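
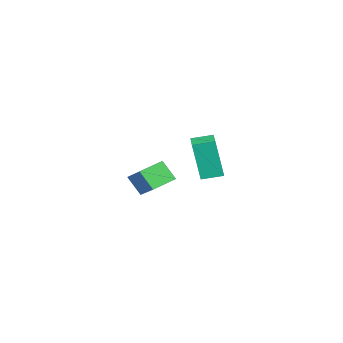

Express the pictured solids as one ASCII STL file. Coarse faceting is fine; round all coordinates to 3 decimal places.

solid 
facet normal -0.776 -0.629 -0.045
outer loop
vertex 3.608 0.289 2.945
vertex 3.045 0.971 3.111
vertex 3.457 0.603 1.148
endloop
endfacet
facet normal 0.625 -0.758 -0.185
outer loop
vertex 4.155 1.169 1.189
vertex 3.608 0.289 2.945
vertex 3.457 0.603 1.148
endloop
endfacet
facet normal -0.775 -0.630 -0.045
outer loop
vertex 3.457 0.603 1.148
vertex 3.045 0.971 3.111
vertex 2.894 1.284 1.315
endloop
endfacet
facet normal -0.082 0.173 -0.982
outer loop
vertex 2.894 1.284 1.315
vertex 4.155 1.169 1.189
vertex 3.457 0.603 1.148
endloop
endfacet
facet normal 0.082 -0.172 0.982
outer loop
vertex 3.608 0.289 2.945
vertex 3.743 1.537 3.152
vertex 3.045 0.971 3.111
endloop
endfacet
facet normal 0.626 -0.758 -0.185
outer loop
vertex 4.306 0.856 2.985
vertex 3.608 0.289 2.945
vertex 4.155 1.169 1.189
endloop
endfacet
facet normal 0.083 -0.172 0.982
outer loop
vertex 4.306 0.856 2.985
vertex 3.743 1.537 3.152
vertex 3.608 0.289 2.945
endloop
endfacet
facet normal -0.626 0.758 0.185
outer loop
vertex 3.045 0.971 3.111
vertex 3.743 1.537 3.152
vertex 2.894 1.284 1.315
endloop
endfacet
facet normal -0.083 0.171 -0.982
outer loop
vertex 3.592 1.851 1.355
vertex 4.155 1.169 1.189
vertex 2.894 1.284 1.315
endloop
endfacet
facet normal -0.626 0.758 0.185
outer loop
vertex 2.894 1.284 1.315
vertex 3.743 1.537 3.152
vertex 3.592 1.851 1.355
endloop
endfacet
facet normal 0.776 0.630 0.044
outer loop
vertex 3.592 1.851 1.355
vertex 4.306 0.856 2.985
vertex 4.155 1.169 1.189
endloop
endfacet
facet normal 0.775 0.630 0.045
outer loop
vertex 3.743 1.537 3.152
vertex 4.306 0.856 2.985
vertex 3.592 1.851 1.355
endloop
endfacet
facet normal -0.434 -0.712 -0.552
outer loop
vertex 0.945 -4.828 -1.556
vertex -0.1 -4.441 -1.233
vertex 0.93 -4.155 -2.413
endloop
endfacet
facet normal 0.900 -0.334 -0.278
outer loop
vertex 1.66 -2.959 -1.487
vertex 0.945 -4.828 -1.556
vertex 0.93 -4.155 -2.413
endloop
endfacet
facet normal -0.434 -0.712 -0.552
outer loop
vertex 0.93 -4.155 -2.413
vertex -0.1 -4.441 -1.233
vertex -0.115 -3.768 -2.09
endloop
endfacet
facet normal -0.014 0.618 -0.786
outer loop
vertex -0.115 -3.768 -2.09
vertex 1.66 -2.959 -1.487
vertex 0.93 -4.155 -2.413
endloop
endfacet
facet normal 0.014 -0.618 0.786
outer loop
vertex 0.945 -4.828 -1.556
vertex 0.63 -3.245 -0.307
vertex -0.1 -4.441 -1.233
endloop
endfacet
facet normal 0.900 -0.334 -0.278
outer loop
vertex 1.675 -3.632 -0.63
vertex 0.945 -4.828 -1.556
vertex 1.66 -2.959 -1.487
endloop
endfacet
facet normal 0.014 -0.618 0.786
outer loop
vertex 1.675 -3.632 -0.63
vertex 0.63 -3.245 -0.307
vertex 0.945 -4.828 -1.556
endloop
endfacet
facet normal -0.900 0.334 0.278
outer loop
vertex -0.1 -4.441 -1.233
vertex 0.63 -3.245 -0.307
vertex -0.115 -3.768 -2.09
endloop
endfacet
facet normal -0.014 0.618 -0.786
outer loop
vertex 0.615 -2.572 -1.164
vertex 1.66 -2.959 -1.487
vertex -0.115 -3.768 -2.09
endloop
endfacet
facet normal -0.900 0.334 0.278
outer loop
vertex -0.115 -3.768 -2.09
vertex 0.63 -3.245 -0.307
vertex 0.615 -2.572 -1.164
endloop
endfacet
facet normal 0.434 0.712 0.552
outer loop
vertex 0.615 -2.572 -1.164
vertex 1.675 -3.632 -0.63
vertex 1.66 -2.959 -1.487
endloop
endfacet
facet normal 0.434 0.712 0.552
outer loop
vertex 0.63 -3.245 -0.307
vertex 1.675 -3.632 -0.63
vertex 0.615 -2.572 -1.164
endloop
endfacet

endsolid


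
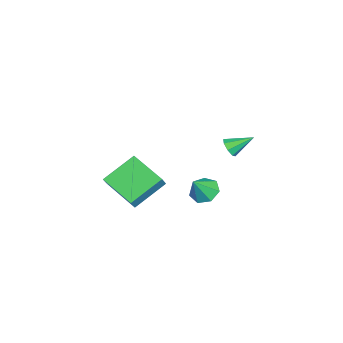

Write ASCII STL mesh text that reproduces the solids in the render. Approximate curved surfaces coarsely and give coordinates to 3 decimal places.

solid 
facet normal 0.194 -0.836 -0.514
outer loop
vertex 1.463 2.704 3.272
vertex 0.984 2.491 3.438
vertex 1.147 2.793 3.008
endloop
endfacet
facet normal 0.517 0.778 -0.357
outer loop
vertex 1.463 2.704 3.272
vertex 1.147 2.793 3.008
vertex 0.736 3.569 4.102
endloop
endfacet
facet normal 0.192 -0.836 -0.514
outer loop
vertex 1.147 2.793 3.008
vertex 0.984 2.491 3.438
vertex 0.735 2.705 2.997
endloop
endfacet
facet normal -0.150 0.779 -0.609
outer loop
vertex 1.147 2.793 3.008
vertex 0.735 2.705 2.997
vertex 0.736 3.569 4.102
endloop
endfacet
facet normal 0.192 -0.836 -0.514
outer loop
vertex 0.735 2.705 2.997
vertex 0.984 2.491 3.438
vertex 0.469 2.492 3.244
endloop
endfacet
facet normal -0.769 0.504 -0.393
outer loop
vertex 0.735 2.705 2.997
vertex 0.469 2.492 3.244
vertex 0.736 3.569 4.102
endloop
endfacet
facet normal 0.192 -0.836 -0.515
outer loop
vertex 0.469 2.492 3.244
vertex 0.984 2.491 3.438
vertex 0.505 2.278 3.605
endloop
endfacet
facet normal -0.980 0.112 0.164
outer loop
vertex 0.469 2.492 3.244
vertex 0.505 2.278 3.605
vertex 0.736 3.569 4.102
endloop
endfacet
facet normal 0.192 -0.836 -0.514
outer loop
vertex 0.505 2.278 3.605
vertex 0.984 2.491 3.438
vertex 0.821 2.189 3.868
endloop
endfacet
facet normal -0.658 -0.165 0.735
outer loop
vertex 0.505 2.278 3.605
vertex 0.821 2.189 3.868
vertex 0.736 3.569 4.102
endloop
endfacet
facet normal 0.193 -0.836 -0.514
outer loop
vertex 0.821 2.189 3.868
vertex 0.984 2.491 3.438
vertex 1.233 2.277 3.88
endloop
endfacet
facet normal 0.007 -0.167 0.986
outer loop
vertex 0.821 2.189 3.868
vertex 1.233 2.277 3.88
vertex 0.736 3.569 4.102
endloop
endfacet
facet normal 0.193 -0.836 -0.513
outer loop
vertex 1.233 2.277 3.88
vertex 0.984 2.491 3.438
vertex 1.499 2.49 3.633
endloop
endfacet
facet normal 0.628 0.109 0.770
outer loop
vertex 1.233 2.277 3.88
vertex 1.499 2.49 3.633
vertex 0.736 3.569 4.102
endloop
endfacet
facet normal 0.193 -0.835 -0.515
outer loop
vertex 1.499 2.49 3.633
vertex 0.984 2.491 3.438
vertex 1.463 2.704 3.272
endloop
endfacet
facet normal 0.839 0.501 0.213
outer loop
vertex 1.499 2.49 3.633
vertex 1.463 2.704 3.272
vertex 0.736 3.569 4.102
endloop
endfacet
facet normal -0.590 0.104 -0.800
outer loop
vertex -4.532 -2.837 -2.086
vertex -3.34 -1.216 -2.754
vertex -3.333 -4.153 -3.142
endloop
endfacet
facet normal -0.562 -0.765 0.315
outer loop
vertex -2.82 -4.244 -2.446
vertex -4.532 -2.837 -2.086
vertex -3.333 -4.153 -3.142
endloop
endfacet
facet normal -0.590 0.104 -0.800
outer loop
vertex -3.333 -4.153 -3.142
vertex -3.34 -1.216 -2.754
vertex -2.141 -2.532 -3.81
endloop
endfacet
facet normal 0.579 -0.636 -0.510
outer loop
vertex -2.141 -2.532 -3.81
vertex -2.82 -4.244 -2.446
vertex -3.333 -4.153 -3.142
endloop
endfacet
facet normal -0.579 0.636 0.510
outer loop
vertex -4.532 -2.837 -2.086
vertex -2.827 -1.307 -2.058
vertex -3.34 -1.216 -2.754
endloop
endfacet
facet normal -0.562 -0.765 0.315
outer loop
vertex -4.019 -2.928 -1.39
vertex -4.532 -2.837 -2.086
vertex -2.82 -4.244 -2.446
endloop
endfacet
facet normal -0.579 0.636 0.510
outer loop
vertex -4.019 -2.928 -1.39
vertex -2.827 -1.307 -2.058
vertex -4.532 -2.837 -2.086
endloop
endfacet
facet normal 0.562 0.765 -0.315
outer loop
vertex -3.34 -1.216 -2.754
vertex -2.827 -1.307 -2.058
vertex -2.141 -2.532 -3.81
endloop
endfacet
facet normal 0.579 -0.636 -0.510
outer loop
vertex -1.628 -2.623 -3.114
vertex -2.82 -4.244 -2.446
vertex -2.141 -2.532 -3.81
endloop
endfacet
facet normal 0.562 0.765 -0.315
outer loop
vertex -2.141 -2.532 -3.81
vertex -2.827 -1.307 -2.058
vertex -1.628 -2.623 -3.114
endloop
endfacet
facet normal 0.590 -0.104 0.800
outer loop
vertex -1.628 -2.623 -3.114
vertex -4.019 -2.928 -1.39
vertex -2.82 -4.244 -2.446
endloop
endfacet
facet normal 0.590 -0.104 0.800
outer loop
vertex -2.827 -1.307 -2.058
vertex -4.019 -2.928 -1.39
vertex -1.628 -2.623 -3.114
endloop
endfacet
facet normal -0.500 0.323 -0.804
outer loop
vertex 2.048 1.851 0.446
vertex 1.434 1.441 0.663
vertex 1.614 2.168 0.843
endloop
endfacet
facet normal 0.740 0.572 0.352
outer loop
vertex 2.048 1.851 0.446
vertex 1.614 2.168 0.843
vertex 2.086 1.019 1.717
endloop
endfacet
facet normal -0.497 0.322 -0.806
outer loop
vertex 1.614 2.168 0.843
vertex 1.434 1.441 0.663
vertex 1.043 1.938 1.103
endloop
endfacet
facet normal 0.099 0.628 0.772
outer loop
vertex 1.614 2.168 0.843
vertex 1.043 1.938 1.103
vertex 2.086 1.019 1.717
endloop
endfacet
facet normal -0.499 0.321 -0.805
outer loop
vertex 1.043 1.938 1.103
vertex 1.434 1.441 0.663
vertex 0.767 1.333 1.033
endloop
endfacet
facet normal -0.440 0.097 0.893
outer loop
vertex 1.043 1.938 1.103
vertex 0.767 1.333 1.033
vertex 2.086 1.019 1.717
endloop
endfacet
facet normal -0.499 0.324 -0.804
outer loop
vertex 0.767 1.333 1.033
vertex 1.434 1.441 0.663
vertex 0.992 0.81 0.683
endloop
endfacet
facet normal -0.472 -0.621 0.625
outer loop
vertex 0.767 1.333 1.033
vertex 0.992 0.81 0.683
vertex 2.086 1.019 1.717
endloop
endfacet
facet normal -0.497 0.323 -0.805
outer loop
vertex 0.992 0.81 0.683
vertex 1.434 1.441 0.663
vertex 1.55 0.762 0.319
endloop
endfacet
facet normal 0.027 -0.985 0.171
outer loop
vertex 0.992 0.81 0.683
vertex 1.55 0.762 0.319
vertex 2.086 1.019 1.717
endloop
endfacet
facet normal -0.499 0.322 -0.804
outer loop
vertex 1.55 0.762 0.319
vertex 1.434 1.441 0.663
vertex 2.02 1.226 0.213
endloop
endfacet
facet normal 0.682 -0.720 -0.129
outer loop
vertex 1.55 0.762 0.319
vertex 2.02 1.226 0.213
vertex 2.086 1.019 1.717
endloop
endfacet
facet normal -0.499 0.322 -0.804
outer loop
vertex 2.02 1.226 0.213
vertex 1.434 1.441 0.663
vertex 2.048 1.851 0.446
endloop
endfacet
facet normal 0.999 -0.027 -0.048
outer loop
vertex 2.02 1.226 0.213
vertex 2.048 1.851 0.446
vertex 2.086 1.019 1.717
endloop
endfacet

endsolid


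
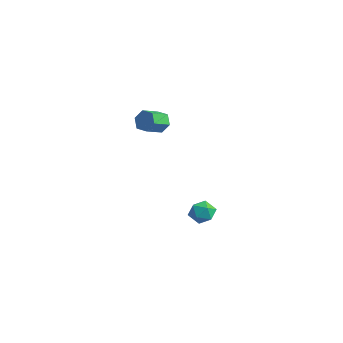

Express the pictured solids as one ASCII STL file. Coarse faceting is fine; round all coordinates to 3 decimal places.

solid 
facet normal 0.069 0.971 -0.230
outer loop
vertex 2.182 1.571 -3.513
vertex 1.661 1.732 -2.988
vertex 2.395 1.724 -2.802
endloop
endfacet
facet normal 0.690 0.637 -0.344
outer loop
vertex 2.182 1.571 -3.513
vertex 2.395 1.724 -2.802
vertex 2.726 1.16 -3.184
endloop
endfacet
facet normal 0.574 0.111 -0.811
outer loop
vertex 2.182 1.571 -3.513
vertex 2.726 1.16 -3.184
vertex 2.197 0.82 -3.605
endloop
endfacet
facet normal -0.118 0.118 -0.986
outer loop
vertex 2.182 1.571 -3.513
vertex 2.197 0.82 -3.605
vertex 1.539 1.173 -3.484
endloop
endfacet
facet normal -0.430 0.650 -0.626
outer loop
vertex 2.182 1.571 -3.513
vertex 1.539 1.173 -3.484
vertex 1.661 1.732 -2.988
endloop
endfacet
facet normal 0.899 0.343 0.272
outer loop
vertex 2.726 1.16 -3.184
vertex 2.395 1.724 -2.802
vertex 2.541 1.067 -2.456
endloop
endfacet
facet normal -0.106 0.883 0.458
outer loop
vertex 2.395 1.724 -2.802
vertex 1.661 1.732 -2.988
vertex 1.883 1.42 -2.335
endloop
endfacet
facet normal -0.913 0.364 -0.185
outer loop
vertex 1.661 1.732 -2.988
vertex 1.539 1.173 -3.484
vertex 1.354 1.08 -2.756
endloop
endfacet
facet normal -0.407 -0.495 -0.768
outer loop
vertex 1.539 1.173 -3.484
vertex 2.197 0.82 -3.605
vertex 1.685 0.516 -3.138
endloop
endfacet
facet normal 0.712 -0.508 -0.485
outer loop
vertex 2.197 0.82 -3.605
vertex 2.726 1.16 -3.184
vertex 2.419 0.508 -2.952
endloop
endfacet
facet normal 0.118 -0.118 0.986
outer loop
vertex 1.898 0.669 -2.427
vertex 2.541 1.067 -2.456
vertex 1.883 1.42 -2.335
endloop
endfacet
facet normal -0.574 -0.111 0.811
outer loop
vertex 1.898 0.669 -2.427
vertex 1.883 1.42 -2.335
vertex 1.354 1.08 -2.756
endloop
endfacet
facet normal -0.690 -0.637 0.344
outer loop
vertex 1.898 0.669 -2.427
vertex 1.354 1.08 -2.756
vertex 1.685 0.516 -3.138
endloop
endfacet
facet normal -0.069 -0.971 0.230
outer loop
vertex 1.898 0.669 -2.427
vertex 1.685 0.516 -3.138
vertex 2.419 0.508 -2.952
endloop
endfacet
facet normal 0.430 -0.650 0.626
outer loop
vertex 1.898 0.669 -2.427
vertex 2.419 0.508 -2.952
vertex 2.541 1.067 -2.456
endloop
endfacet
facet normal 0.407 0.495 0.768
outer loop
vertex 1.883 1.42 -2.335
vertex 2.541 1.067 -2.456
vertex 2.395 1.724 -2.802
endloop
endfacet
facet normal -0.712 0.508 0.485
outer loop
vertex 1.354 1.08 -2.756
vertex 1.883 1.42 -2.335
vertex 1.661 1.732 -2.988
endloop
endfacet
facet normal -0.899 -0.343 -0.272
outer loop
vertex 1.685 0.516 -3.138
vertex 1.354 1.08 -2.756
vertex 1.539 1.173 -3.484
endloop
endfacet
facet normal 0.106 -0.883 -0.458
outer loop
vertex 2.419 0.508 -2.952
vertex 1.685 0.516 -3.138
vertex 2.197 0.82 -3.605
endloop
endfacet
facet normal 0.913 -0.364 0.185
outer loop
vertex 2.541 1.067 -2.456
vertex 2.419 0.508 -2.952
vertex 2.726 1.16 -3.184
endloop
endfacet
facet normal -0.152 0.911 -0.382
outer loop
vertex 1.686 -0.992 2.956
vertex 1.307 -0.843 3.462
vertex 1.945 -0.725 3.489
endloop
endfacet
facet normal 0.904 -0.026 -0.426
outer loop
vertex 1.686 -0.992 2.956
vertex 1.945 -0.725 3.489
vertex 1.853 -1.985 3.372
endloop
endfacet
facet normal 0.904 -0.026 -0.426
outer loop
vertex 1.853 -1.985 3.372
vertex 1.945 -0.725 3.489
vertex 2.112 -1.719 3.905
endloop
endfacet
facet normal 0.152 -0.912 0.381
outer loop
vertex 1.853 -1.985 3.372
vertex 2.112 -1.719 3.905
vertex 1.473 -1.837 3.878
endloop
endfacet
facet normal -0.152 0.911 -0.382
outer loop
vertex 1.945 -0.725 3.489
vertex 1.307 -0.843 3.462
vertex 1.566 -0.576 3.995
endloop
endfacet
facet normal 0.798 0.342 0.497
outer loop
vertex 1.945 -0.725 3.489
vertex 1.566 -0.576 3.995
vertex 2.112 -1.719 3.905
endloop
endfacet
facet normal 0.797 0.342 0.498
outer loop
vertex 2.112 -1.719 3.905
vertex 1.566 -0.576 3.995
vertex 1.732 -1.57 4.411
endloop
endfacet
facet normal 0.152 -0.911 0.383
outer loop
vertex 2.112 -1.719 3.905
vertex 1.732 -1.57 4.411
vertex 1.473 -1.837 3.878
endloop
endfacet
facet normal -0.154 0.911 -0.382
outer loop
vertex 1.566 -0.576 3.995
vertex 1.307 -0.843 3.462
vertex 0.927 -0.695 3.968
endloop
endfacet
facet normal -0.108 0.368 0.923
outer loop
vertex 1.566 -0.576 3.995
vertex 0.927 -0.695 3.968
vertex 1.732 -1.57 4.411
endloop
endfacet
facet normal -0.107 0.369 0.923
outer loop
vertex 1.732 -1.57 4.411
vertex 0.927 -0.695 3.968
vertex 1.094 -1.688 4.384
endloop
endfacet
facet normal 0.152 -0.911 0.382
outer loop
vertex 1.732 -1.57 4.411
vertex 1.094 -1.688 4.384
vertex 1.473 -1.837 3.878
endloop
endfacet
facet normal -0.152 0.912 -0.381
outer loop
vertex 0.927 -0.695 3.968
vertex 1.307 -0.843 3.462
vertex 0.668 -0.961 3.435
endloop
endfacet
facet normal -0.904 0.026 0.426
outer loop
vertex 0.927 -0.695 3.968
vertex 0.668 -0.961 3.435
vertex 1.094 -1.688 4.384
endloop
endfacet
facet normal -0.904 0.026 0.426
outer loop
vertex 1.094 -1.688 4.384
vertex 0.668 -0.961 3.435
vertex 0.835 -1.955 3.851
endloop
endfacet
facet normal 0.152 -0.911 0.382
outer loop
vertex 1.094 -1.688 4.384
vertex 0.835 -1.955 3.851
vertex 1.473 -1.837 3.878
endloop
endfacet
facet normal -0.152 0.911 -0.383
outer loop
vertex 0.668 -0.961 3.435
vertex 1.307 -0.843 3.462
vertex 1.048 -1.11 2.929
endloop
endfacet
facet normal -0.797 -0.342 -0.498
outer loop
vertex 0.668 -0.961 3.435
vertex 1.048 -1.11 2.929
vertex 0.835 -1.955 3.851
endloop
endfacet
facet normal -0.798 -0.341 -0.497
outer loop
vertex 0.835 -1.955 3.851
vertex 1.048 -1.11 2.929
vertex 1.214 -2.104 3.345
endloop
endfacet
facet normal 0.152 -0.911 0.382
outer loop
vertex 0.835 -1.955 3.851
vertex 1.214 -2.104 3.345
vertex 1.473 -1.837 3.878
endloop
endfacet
facet normal -0.152 0.911 -0.382
outer loop
vertex 1.048 -1.11 2.929
vertex 1.307 -0.843 3.462
vertex 1.686 -0.992 2.956
endloop
endfacet
facet normal 0.107 -0.369 -0.923
outer loop
vertex 1.048 -1.11 2.929
vertex 1.686 -0.992 2.956
vertex 1.214 -2.104 3.345
endloop
endfacet
facet normal 0.108 -0.369 -0.923
outer loop
vertex 1.214 -2.104 3.345
vertex 1.686 -0.992 2.956
vertex 1.853 -1.985 3.372
endloop
endfacet
facet normal 0.154 -0.911 0.382
outer loop
vertex 1.214 -2.104 3.345
vertex 1.853 -1.985 3.372
vertex 1.473 -1.837 3.878
endloop
endfacet

endsolid


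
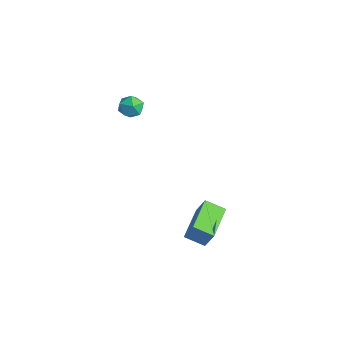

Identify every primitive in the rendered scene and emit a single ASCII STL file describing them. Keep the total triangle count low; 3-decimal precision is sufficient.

solid 
facet normal -0.952 0.305 -0.009
outer loop
vertex -3.666 1.132 1.003
vertex -3.777 0.805 1.688
vertex -3.543 1.535 1.644
endloop
endfacet
facet normal -0.537 0.757 -0.373
outer loop
vertex -3.666 1.132 1.003
vertex -3.543 1.535 1.644
vertex -3.054 1.592 1.056
endloop
endfacet
facet normal -0.217 0.392 -0.894
outer loop
vertex -3.666 1.132 1.003
vertex -3.054 1.592 1.056
vertex -2.986 0.897 0.735
endloop
endfacet
facet normal -0.435 -0.286 -0.854
outer loop
vertex -3.666 1.132 1.003
vertex -2.986 0.897 0.735
vertex -3.433 0.411 1.126
endloop
endfacet
facet normal -0.889 -0.340 -0.306
outer loop
vertex -3.666 1.132 1.003
vertex -3.433 0.411 1.126
vertex -3.777 0.805 1.688
endloop
endfacet
facet normal -0.031 0.997 0.071
outer loop
vertex -3.054 1.592 1.056
vertex -3.543 1.535 1.644
vertex -2.787 1.549 1.774
endloop
endfacet
facet normal -0.704 0.265 0.658
outer loop
vertex -3.543 1.535 1.644
vertex -3.777 0.805 1.688
vertex -3.234 1.063 2.165
endloop
endfacet
facet normal -0.602 -0.779 0.177
outer loop
vertex -3.777 0.805 1.688
vertex -3.433 0.411 1.126
vertex -3.166 0.368 1.844
endloop
endfacet
facet normal 0.135 -0.693 -0.708
outer loop
vertex -3.433 0.411 1.126
vertex -2.986 0.897 0.735
vertex -2.677 0.425 1.256
endloop
endfacet
facet normal 0.487 0.405 -0.774
outer loop
vertex -2.986 0.897 0.735
vertex -3.054 1.592 1.056
vertex -2.443 1.155 1.212
endloop
endfacet
facet normal 0.435 0.286 0.854
outer loop
vertex -2.554 0.828 1.897
vertex -2.787 1.549 1.774
vertex -3.234 1.063 2.165
endloop
endfacet
facet normal 0.217 -0.392 0.894
outer loop
vertex -2.554 0.828 1.897
vertex -3.234 1.063 2.165
vertex -3.166 0.368 1.844
endloop
endfacet
facet normal 0.537 -0.757 0.373
outer loop
vertex -2.554 0.828 1.897
vertex -3.166 0.368 1.844
vertex -2.677 0.425 1.256
endloop
endfacet
facet normal 0.952 -0.305 0.009
outer loop
vertex -2.554 0.828 1.897
vertex -2.677 0.425 1.256
vertex -2.443 1.155 1.212
endloop
endfacet
facet normal 0.889 0.340 0.306
outer loop
vertex -2.554 0.828 1.897
vertex -2.443 1.155 1.212
vertex -2.787 1.549 1.774
endloop
endfacet
facet normal -0.135 0.693 0.708
outer loop
vertex -3.234 1.063 2.165
vertex -2.787 1.549 1.774
vertex -3.543 1.535 1.644
endloop
endfacet
facet normal -0.487 -0.405 0.774
outer loop
vertex -3.166 0.368 1.844
vertex -3.234 1.063 2.165
vertex -3.777 0.805 1.688
endloop
endfacet
facet normal 0.031 -0.997 -0.071
outer loop
vertex -2.677 0.425 1.256
vertex -3.166 0.368 1.844
vertex -3.433 0.411 1.126
endloop
endfacet
facet normal 0.704 -0.265 -0.658
outer loop
vertex -2.443 1.155 1.212
vertex -2.677 0.425 1.256
vertex -2.986 0.897 0.735
endloop
endfacet
facet normal 0.602 0.779 -0.177
outer loop
vertex -2.787 1.549 1.774
vertex -2.443 1.155 1.212
vertex -3.054 1.592 1.056
endloop
endfacet
facet normal -0.692 0.702 0.168
outer loop
vertex 2.449 2.24 -2.345
vertex 3.137 3.036 -2.833
vertex 1.956 2.01 -3.415
endloop
endfacet
facet normal -0.593 -0.686 0.421
outer loop
vertex 3.403 0.544 -3.767
vertex 2.449 2.24 -2.345
vertex 1.956 2.01 -3.415
endloop
endfacet
facet normal -0.692 0.702 0.168
outer loop
vertex 1.956 2.01 -3.415
vertex 3.137 3.036 -2.833
vertex 2.644 2.806 -3.903
endloop
endfacet
facet normal -0.411 -0.191 -0.891
outer loop
vertex 2.644 2.806 -3.903
vertex 3.403 0.544 -3.767
vertex 1.956 2.01 -3.415
endloop
endfacet
facet normal 0.411 0.191 0.891
outer loop
vertex 2.449 2.24 -2.345
vertex 4.584 1.57 -3.185
vertex 3.137 3.036 -2.833
endloop
endfacet
facet normal -0.593 -0.686 0.421
outer loop
vertex 3.896 0.774 -2.697
vertex 2.449 2.24 -2.345
vertex 3.403 0.544 -3.767
endloop
endfacet
facet normal 0.411 0.191 0.891
outer loop
vertex 3.896 0.774 -2.697
vertex 4.584 1.57 -3.185
vertex 2.449 2.24 -2.345
endloop
endfacet
facet normal 0.593 0.686 -0.421
outer loop
vertex 3.137 3.036 -2.833
vertex 4.584 1.57 -3.185
vertex 2.644 2.806 -3.903
endloop
endfacet
facet normal -0.411 -0.191 -0.891
outer loop
vertex 4.091 1.34 -4.255
vertex 3.403 0.544 -3.767
vertex 2.644 2.806 -3.903
endloop
endfacet
facet normal 0.593 0.686 -0.421
outer loop
vertex 2.644 2.806 -3.903
vertex 4.584 1.57 -3.185
vertex 4.091 1.34 -4.255
endloop
endfacet
facet normal 0.692 -0.702 -0.168
outer loop
vertex 4.091 1.34 -4.255
vertex 3.896 0.774 -2.697
vertex 3.403 0.544 -3.767
endloop
endfacet
facet normal 0.692 -0.702 -0.168
outer loop
vertex 4.584 1.57 -3.185
vertex 3.896 0.774 -2.697
vertex 4.091 1.34 -4.255
endloop
endfacet

endsolid


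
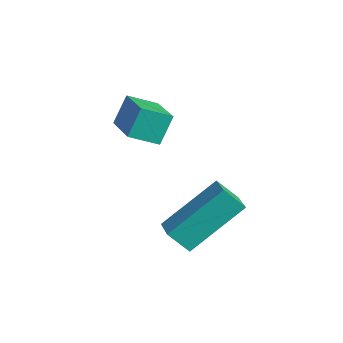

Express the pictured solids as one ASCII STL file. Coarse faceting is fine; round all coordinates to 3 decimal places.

solid 
facet normal -0.939 0.232 -0.255
outer loop
vertex -1.043 -1.286 -0.822
vertex -0.748 -0.515 -1.205
vertex -0.928 -1.749 -1.667
endloop
endfacet
facet normal -0.325 -0.847 0.420
outer loop
vertex 0.508 -2.105 -1.275
vertex -1.043 -1.286 -0.822
vertex -0.928 -1.749 -1.667
endloop
endfacet
facet normal -0.938 0.233 -0.257
outer loop
vertex -0.928 -1.749 -1.667
vertex -0.748 -0.515 -1.205
vertex -0.632 -0.978 -2.049
endloop
endfacet
facet normal 0.119 -0.477 -0.871
outer loop
vertex -0.632 -0.978 -2.049
vertex 0.508 -2.105 -1.275
vertex -0.928 -1.749 -1.667
endloop
endfacet
facet normal -0.119 0.478 0.870
outer loop
vertex -1.043 -1.286 -0.822
vertex 0.688 -0.871 -0.813
vertex -0.748 -0.515 -1.205
endloop
endfacet
facet normal -0.325 -0.847 0.420
outer loop
vertex 0.392 -1.642 -0.431
vertex -1.043 -1.286 -0.822
vertex 0.508 -2.105 -1.275
endloop
endfacet
facet normal -0.119 0.477 0.871
outer loop
vertex 0.392 -1.642 -0.431
vertex 0.688 -0.871 -0.813
vertex -1.043 -1.286 -0.822
endloop
endfacet
facet normal 0.325 0.847 -0.420
outer loop
vertex -0.748 -0.515 -1.205
vertex 0.688 -0.871 -0.813
vertex -0.632 -0.978 -2.049
endloop
endfacet
facet normal 0.119 -0.478 -0.870
outer loop
vertex 0.803 -1.334 -1.658
vertex 0.508 -2.105 -1.275
vertex -0.632 -0.978 -2.049
endloop
endfacet
facet normal 0.325 0.847 -0.420
outer loop
vertex -0.632 -0.978 -2.049
vertex 0.688 -0.871 -0.813
vertex 0.803 -1.334 -1.658
endloop
endfacet
facet normal 0.938 -0.232 0.256
outer loop
vertex 0.803 -1.334 -1.658
vertex 0.392 -1.642 -0.431
vertex 0.508 -2.105 -1.275
endloop
endfacet
facet normal 0.938 -0.234 0.256
outer loop
vertex 0.688 -0.871 -0.813
vertex 0.392 -1.642 -0.431
vertex 0.803 -1.334 -1.658
endloop
endfacet
facet normal -0.913 0.319 -0.253
outer loop
vertex 1.538 -1.724 -4.128
vertex 1.725 -0.199 -2.879
vertex 1.871 -1.26 -4.744
endloop
endfacet
facet normal -0.094 -0.770 -0.631
outer loop
vertex 2.675 -1.541 -4.521
vertex 1.538 -1.724 -4.128
vertex 1.871 -1.26 -4.744
endloop
endfacet
facet normal -0.913 0.319 -0.253
outer loop
vertex 1.871 -1.26 -4.744
vertex 1.725 -0.199 -2.879
vertex 2.058 0.265 -3.495
endloop
endfacet
facet normal 0.396 0.552 -0.733
outer loop
vertex 2.058 0.265 -3.495
vertex 2.675 -1.541 -4.521
vertex 1.871 -1.26 -4.744
endloop
endfacet
facet normal -0.396 -0.552 0.733
outer loop
vertex 1.538 -1.724 -4.128
vertex 2.529 -0.48 -2.656
vertex 1.725 -0.199 -2.879
endloop
endfacet
facet normal -0.094 -0.770 -0.631
outer loop
vertex 2.342 -2.005 -3.905
vertex 1.538 -1.724 -4.128
vertex 2.675 -1.541 -4.521
endloop
endfacet
facet normal -0.396 -0.552 0.733
outer loop
vertex 2.342 -2.005 -3.905
vertex 2.529 -0.48 -2.656
vertex 1.538 -1.724 -4.128
endloop
endfacet
facet normal 0.094 0.770 0.631
outer loop
vertex 1.725 -0.199 -2.879
vertex 2.529 -0.48 -2.656
vertex 2.058 0.265 -3.495
endloop
endfacet
facet normal 0.396 0.552 -0.733
outer loop
vertex 2.862 -0.016 -3.272
vertex 2.675 -1.541 -4.521
vertex 2.058 0.265 -3.495
endloop
endfacet
facet normal 0.094 0.770 0.631
outer loop
vertex 2.058 0.265 -3.495
vertex 2.529 -0.48 -2.656
vertex 2.862 -0.016 -3.272
endloop
endfacet
facet normal 0.913 -0.319 0.253
outer loop
vertex 2.862 -0.016 -3.272
vertex 2.342 -2.005 -3.905
vertex 2.675 -1.541 -4.521
endloop
endfacet
facet normal 0.913 -0.319 0.253
outer loop
vertex 2.529 -0.48 -2.656
vertex 2.342 -2.005 -3.905
vertex 2.862 -0.016 -3.272
endloop
endfacet

endsolid


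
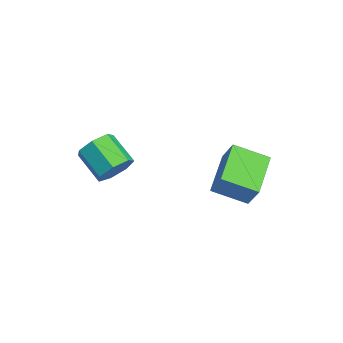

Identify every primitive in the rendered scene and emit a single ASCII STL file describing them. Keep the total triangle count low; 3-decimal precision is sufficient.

solid 
facet normal 0.855 0.299 -0.423
outer loop
vertex -1.442 -0.516 -3.064
vertex -1.854 -0.285 -3.734
vertex -1.677 0.155 -3.065
endloop
endfacet
facet normal 0.399 0.141 0.906
outer loop
vertex -1.442 -0.516 -3.064
vertex -1.677 0.155 -3.065
vertex -2.674 -0.946 -2.455
endloop
endfacet
facet normal 0.398 0.142 0.906
outer loop
vertex -2.674 -0.946 -2.455
vertex -1.677 0.155 -3.065
vertex -2.909 -0.275 -2.457
endloop
endfacet
facet normal -0.856 -0.298 0.423
outer loop
vertex -2.674 -0.946 -2.455
vertex -2.909 -0.275 -2.457
vertex -3.086 -0.715 -3.126
endloop
endfacet
facet normal 0.856 0.298 -0.422
outer loop
vertex -1.677 0.155 -3.065
vertex -1.854 -0.285 -3.734
vertex -2.045 0.495 -3.571
endloop
endfacet
facet normal -0.011 0.826 0.563
outer loop
vertex -1.677 0.155 -3.065
vertex -2.045 0.495 -3.571
vertex -2.909 -0.275 -2.457
endloop
endfacet
facet normal -0.010 0.826 0.563
outer loop
vertex -2.909 -0.275 -2.457
vertex -2.045 0.495 -3.571
vertex -3.277 0.065 -2.962
endloop
endfacet
facet normal -0.856 -0.298 0.423
outer loop
vertex -2.909 -0.275 -2.457
vertex -3.277 0.065 -2.962
vertex -3.086 -0.715 -3.126
endloop
endfacet
facet normal 0.856 0.298 -0.422
outer loop
vertex -2.045 0.495 -3.571
vertex -1.854 -0.285 -3.734
vertex -2.269 0.248 -4.199
endloop
endfacet
facet normal -0.411 0.889 -0.203
outer loop
vertex -2.045 0.495 -3.571
vertex -2.269 0.248 -4.199
vertex -3.277 0.065 -2.962
endloop
endfacet
facet normal -0.411 0.889 -0.203
outer loop
vertex -3.277 0.065 -2.962
vertex -2.269 0.248 -4.199
vertex -3.501 -0.182 -3.59
endloop
endfacet
facet normal -0.856 -0.298 0.423
outer loop
vertex -3.277 0.065 -2.962
vertex -3.501 -0.182 -3.59
vertex -3.086 -0.715 -3.126
endloop
endfacet
facet normal 0.856 0.298 -0.422
outer loop
vertex -2.269 0.248 -4.199
vertex -1.854 -0.285 -3.734
vertex -2.18 -0.401 -4.477
endloop
endfacet
facet normal -0.502 0.281 -0.818
outer loop
vertex -2.269 0.248 -4.199
vertex -2.18 -0.401 -4.477
vertex -3.501 -0.182 -3.59
endloop
endfacet
facet normal -0.502 0.283 -0.817
outer loop
vertex -3.501 -0.182 -3.59
vertex -2.18 -0.401 -4.477
vertex -3.413 -0.831 -3.869
endloop
endfacet
facet normal -0.856 -0.298 0.423
outer loop
vertex -3.501 -0.182 -3.59
vertex -3.413 -0.831 -3.869
vertex -3.086 -0.715 -3.126
endloop
endfacet
facet normal 0.856 0.298 -0.422
outer loop
vertex -2.18 -0.401 -4.477
vertex -1.854 -0.285 -3.734
vertex -1.846 -0.963 -4.196
endloop
endfacet
facet normal -0.215 -0.536 -0.816
outer loop
vertex -2.18 -0.401 -4.477
vertex -1.846 -0.963 -4.196
vertex -3.413 -0.831 -3.869
endloop
endfacet
facet normal -0.215 -0.537 -0.816
outer loop
vertex -3.413 -0.831 -3.869
vertex -1.846 -0.963 -4.196
vertex -3.078 -1.392 -3.588
endloop
endfacet
facet normal -0.855 -0.299 0.423
outer loop
vertex -3.413 -0.831 -3.869
vertex -3.078 -1.392 -3.588
vertex -3.086 -0.715 -3.126
endloop
endfacet
facet normal 0.855 0.298 -0.423
outer loop
vertex -1.846 -0.963 -4.196
vertex -1.854 -0.285 -3.734
vertex -1.517 -1.014 -3.567
endloop
endfacet
facet normal 0.233 -0.952 -0.199
outer loop
vertex -1.846 -0.963 -4.196
vertex -1.517 -1.014 -3.567
vertex -3.078 -1.392 -3.588
endloop
endfacet
facet normal 0.233 -0.952 -0.201
outer loop
vertex -3.078 -1.392 -3.588
vertex -1.517 -1.014 -3.567
vertex -2.749 -1.444 -2.959
endloop
endfacet
facet normal -0.856 -0.299 0.423
outer loop
vertex -3.078 -1.392 -3.588
vertex -2.749 -1.444 -2.959
vertex -3.086 -0.715 -3.126
endloop
endfacet
facet normal 0.855 0.299 -0.423
outer loop
vertex -1.517 -1.014 -3.567
vertex -1.854 -0.285 -3.734
vertex -1.442 -0.516 -3.064
endloop
endfacet
facet normal 0.507 -0.649 0.567
outer loop
vertex -1.517 -1.014 -3.567
vertex -1.442 -0.516 -3.064
vertex -2.749 -1.444 -2.959
endloop
endfacet
facet normal 0.507 -0.650 0.567
outer loop
vertex -2.749 -1.444 -2.959
vertex -1.442 -0.516 -3.064
vertex -2.674 -0.946 -2.455
endloop
endfacet
facet normal -0.856 -0.299 0.423
outer loop
vertex -2.749 -1.444 -2.959
vertex -2.674 -0.946 -2.455
vertex -3.086 -0.715 -3.126
endloop
endfacet
facet normal -0.793 0.556 0.250
outer loop
vertex 0.616 3.426 -1.026
vertex 1.296 4.638 -1.562
vertex 0.116 3.214 -2.14
endloop
endfacet
facet normal -0.456 -0.814 0.360
outer loop
vertex 1.504 2.242 -2.578
vertex 0.616 3.426 -1.026
vertex 0.116 3.214 -2.14
endloop
endfacet
facet normal -0.793 0.556 0.250
outer loop
vertex 0.116 3.214 -2.14
vertex 1.296 4.638 -1.562
vertex 0.796 4.426 -2.676
endloop
endfacet
facet normal -0.403 -0.171 -0.899
outer loop
vertex 0.796 4.426 -2.676
vertex 1.504 2.242 -2.578
vertex 0.116 3.214 -2.14
endloop
endfacet
facet normal 0.403 0.171 0.899
outer loop
vertex 0.616 3.426 -1.026
vertex 2.684 3.666 -2.0
vertex 1.296 4.638 -1.562
endloop
endfacet
facet normal -0.456 -0.814 0.360
outer loop
vertex 2.004 2.454 -1.464
vertex 0.616 3.426 -1.026
vertex 1.504 2.242 -2.578
endloop
endfacet
facet normal 0.403 0.171 0.899
outer loop
vertex 2.004 2.454 -1.464
vertex 2.684 3.666 -2.0
vertex 0.616 3.426 -1.026
endloop
endfacet
facet normal 0.456 0.814 -0.360
outer loop
vertex 1.296 4.638 -1.562
vertex 2.684 3.666 -2.0
vertex 0.796 4.426 -2.676
endloop
endfacet
facet normal -0.403 -0.171 -0.899
outer loop
vertex 2.184 3.454 -3.114
vertex 1.504 2.242 -2.578
vertex 0.796 4.426 -2.676
endloop
endfacet
facet normal 0.456 0.814 -0.360
outer loop
vertex 0.796 4.426 -2.676
vertex 2.684 3.666 -2.0
vertex 2.184 3.454 -3.114
endloop
endfacet
facet normal 0.793 -0.556 -0.250
outer loop
vertex 2.184 3.454 -3.114
vertex 2.004 2.454 -1.464
vertex 1.504 2.242 -2.578
endloop
endfacet
facet normal 0.793 -0.556 -0.250
outer loop
vertex 2.684 3.666 -2.0
vertex 2.004 2.454 -1.464
vertex 2.184 3.454 -3.114
endloop
endfacet

endsolid


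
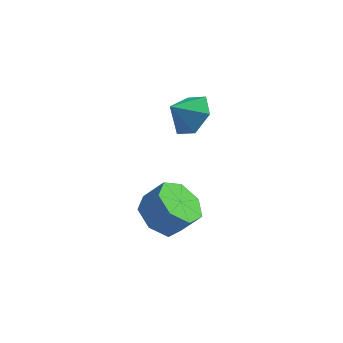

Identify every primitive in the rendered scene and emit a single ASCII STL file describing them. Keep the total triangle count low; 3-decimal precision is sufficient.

solid 
facet normal -0.631 -0.103 -0.769
outer loop
vertex 4.054 2.192 -1.966
vertex 3.293 2.142 -1.334
vertex 3.686 2.942 -1.764
endloop
endfacet
facet normal 0.647 0.478 -0.595
outer loop
vertex 4.054 2.192 -1.966
vertex 3.686 2.942 -1.764
vertex 4.767 2.308 -1.097
endloop
endfacet
facet normal 0.647 0.476 -0.596
outer loop
vertex 4.767 2.308 -1.097
vertex 3.686 2.942 -1.764
vertex 4.4 3.058 -0.896
endloop
endfacet
facet normal 0.631 0.103 0.769
outer loop
vertex 4.767 2.308 -1.097
vertex 4.4 3.058 -0.896
vertex 4.007 2.258 -0.466
endloop
endfacet
facet normal -0.632 -0.103 -0.769
outer loop
vertex 3.686 2.942 -1.764
vertex 3.293 2.142 -1.334
vertex 3.023 3.09 -1.239
endloop
endfacet
facet normal 0.070 0.980 -0.188
outer loop
vertex 3.686 2.942 -1.764
vertex 3.023 3.09 -1.239
vertex 4.4 3.058 -0.896
endloop
endfacet
facet normal 0.070 0.980 -0.188
outer loop
vertex 4.4 3.058 -0.896
vertex 3.023 3.09 -1.239
vertex 3.737 3.206 -0.371
endloop
endfacet
facet normal 0.632 0.103 0.769
outer loop
vertex 4.4 3.058 -0.896
vertex 3.737 3.206 -0.371
vertex 4.007 2.258 -0.466
endloop
endfacet
facet normal -0.632 -0.103 -0.768
outer loop
vertex 3.023 3.09 -1.239
vertex 3.293 2.142 -1.334
vertex 2.563 2.523 -0.785
endloop
endfacet
facet normal -0.561 0.745 0.362
outer loop
vertex 3.023 3.09 -1.239
vertex 2.563 2.523 -0.785
vertex 3.737 3.206 -0.371
endloop
endfacet
facet normal -0.561 0.745 0.361
outer loop
vertex 3.737 3.206 -0.371
vertex 2.563 2.523 -0.785
vertex 3.277 2.64 0.083
endloop
endfacet
facet normal 0.632 0.103 0.768
outer loop
vertex 3.737 3.206 -0.371
vertex 3.277 2.64 0.083
vertex 4.007 2.258 -0.466
endloop
endfacet
facet normal -0.632 -0.103 -0.769
outer loop
vertex 2.563 2.523 -0.785
vertex 3.293 2.142 -1.334
vertex 2.653 1.67 -0.745
endloop
endfacet
facet normal -0.768 -0.051 0.639
outer loop
vertex 2.563 2.523 -0.785
vertex 2.653 1.67 -0.745
vertex 3.277 2.64 0.083
endloop
endfacet
facet normal -0.769 -0.050 0.637
outer loop
vertex 3.277 2.64 0.083
vertex 2.653 1.67 -0.745
vertex 3.366 1.786 0.124
endloop
endfacet
facet normal 0.632 0.103 0.768
outer loop
vertex 3.277 2.64 0.083
vertex 3.366 1.786 0.124
vertex 4.007 2.258 -0.466
endloop
endfacet
facet normal -0.631 -0.103 -0.769
outer loop
vertex 2.653 1.67 -0.745
vertex 3.293 2.142 -1.334
vertex 3.225 1.172 -1.148
endloop
endfacet
facet normal -0.398 -0.808 0.434
outer loop
vertex 2.653 1.67 -0.745
vertex 3.225 1.172 -1.148
vertex 3.366 1.786 0.124
endloop
endfacet
facet normal -0.397 -0.809 0.434
outer loop
vertex 3.366 1.786 0.124
vertex 3.225 1.172 -1.148
vertex 3.939 1.288 -0.28
endloop
endfacet
facet normal 0.631 0.103 0.769
outer loop
vertex 3.366 1.786 0.124
vertex 3.939 1.288 -0.28
vertex 4.007 2.258 -0.466
endloop
endfacet
facet normal -0.632 -0.103 -0.768
outer loop
vertex 3.225 1.172 -1.148
vertex 3.293 2.142 -1.334
vertex 3.848 1.404 -1.692
endloop
endfacet
facet normal 0.272 -0.957 -0.096
outer loop
vertex 3.225 1.172 -1.148
vertex 3.848 1.404 -1.692
vertex 3.939 1.288 -0.28
endloop
endfacet
facet normal 0.274 -0.957 -0.096
outer loop
vertex 3.939 1.288 -0.28
vertex 3.848 1.404 -1.692
vertex 4.562 1.521 -0.823
endloop
endfacet
facet normal 0.631 0.103 0.769
outer loop
vertex 3.939 1.288 -0.28
vertex 4.562 1.521 -0.823
vertex 4.007 2.258 -0.466
endloop
endfacet
facet normal -0.632 -0.102 -0.769
outer loop
vertex 3.848 1.404 -1.692
vertex 3.293 2.142 -1.334
vertex 4.054 2.192 -1.966
endloop
endfacet
facet normal 0.738 -0.386 -0.554
outer loop
vertex 3.848 1.404 -1.692
vertex 4.054 2.192 -1.966
vertex 4.562 1.521 -0.823
endloop
endfacet
facet normal 0.738 -0.385 -0.554
outer loop
vertex 4.562 1.521 -0.823
vertex 4.054 2.192 -1.966
vertex 4.767 2.308 -1.097
endloop
endfacet
facet normal 0.631 0.103 0.769
outer loop
vertex 4.562 1.521 -0.823
vertex 4.767 2.308 -1.097
vertex 4.007 2.258 -0.466
endloop
endfacet
facet normal 0.597 0.463 -0.656
outer loop
vertex 4.297 4.14 3.762
vertex 3.947 3.628 3.082
vertex 3.559 4.434 3.298
endloop
endfacet
facet normal -0.384 0.371 0.846
outer loop
vertex 4.297 4.14 3.762
vertex 3.559 4.434 3.298
vertex 3.333 3.152 3.758
endloop
endfacet
facet normal 0.597 0.463 -0.656
outer loop
vertex 3.559 4.434 3.298
vertex 3.947 3.628 3.082
vertex 3.209 3.922 2.618
endloop
endfacet
facet normal -0.924 0.263 0.278
outer loop
vertex 3.559 4.434 3.298
vertex 3.209 3.922 2.618
vertex 3.333 3.152 3.758
endloop
endfacet
facet normal 0.597 0.462 -0.656
outer loop
vertex 3.209 3.922 2.618
vertex 3.947 3.628 3.082
vertex 3.597 3.116 2.403
endloop
endfacet
facet normal -0.905 -0.391 -0.166
outer loop
vertex 3.209 3.922 2.618
vertex 3.597 3.116 2.403
vertex 3.333 3.152 3.758
endloop
endfacet
facet normal 0.596 0.463 -0.656
outer loop
vertex 3.597 3.116 2.403
vertex 3.947 3.628 3.082
vertex 4.335 2.823 2.866
endloop
endfacet
facet normal -0.346 -0.937 -0.042
outer loop
vertex 3.597 3.116 2.403
vertex 4.335 2.823 2.866
vertex 3.333 3.152 3.758
endloop
endfacet
facet normal 0.596 0.463 -0.656
outer loop
vertex 4.335 2.823 2.866
vertex 3.947 3.628 3.082
vertex 4.685 3.335 3.546
endloop
endfacet
facet normal 0.194 -0.829 0.524
outer loop
vertex 4.335 2.823 2.866
vertex 4.685 3.335 3.546
vertex 3.333 3.152 3.758
endloop
endfacet
facet normal 0.596 0.463 -0.656
outer loop
vertex 4.685 3.335 3.546
vertex 3.947 3.628 3.082
vertex 4.297 4.14 3.762
endloop
endfacet
facet normal 0.176 -0.175 0.969
outer loop
vertex 4.685 3.335 3.546
vertex 4.297 4.14 3.762
vertex 3.333 3.152 3.758
endloop
endfacet

endsolid


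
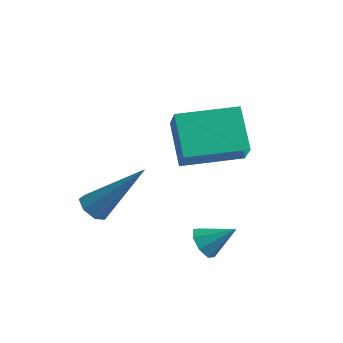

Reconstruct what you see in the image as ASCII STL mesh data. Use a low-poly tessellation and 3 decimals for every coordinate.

solid 
facet normal -0.595 -0.343 -0.727
outer loop
vertex 0.54 -3.755 -3.573
vertex 0.131 -3.653 -3.286
vertex 0.367 -3.351 -3.622
endloop
endfacet
facet normal 0.812 0.286 -0.509
outer loop
vertex 0.54 -3.755 -3.573
vertex 0.367 -3.351 -3.622
vertex 1.389 -2.927 -1.754
endloop
endfacet
facet normal -0.596 -0.342 -0.726
outer loop
vertex 0.367 -3.351 -3.622
vertex 0.131 -3.653 -3.286
vertex 0.017 -3.174 -3.418
endloop
endfacet
facet normal 0.256 0.903 -0.345
outer loop
vertex 0.367 -3.351 -3.622
vertex 0.017 -3.174 -3.418
vertex 1.389 -2.927 -1.754
endloop
endfacet
facet normal -0.597 -0.342 -0.726
outer loop
vertex 0.017 -3.174 -3.418
vertex 0.131 -3.653 -3.286
vertex -0.248 -3.357 -3.114
endloop
endfacet
facet normal -0.397 0.897 0.194
outer loop
vertex 0.017 -3.174 -3.418
vertex -0.248 -3.357 -3.114
vertex 1.389 -2.927 -1.754
endloop
endfacet
facet normal -0.597 -0.343 -0.725
outer loop
vertex -0.248 -3.357 -3.114
vertex 0.131 -3.653 -3.286
vertex -0.227 -3.763 -2.939
endloop
endfacet
facet normal -0.656 0.270 0.705
outer loop
vertex -0.248 -3.357 -3.114
vertex -0.227 -3.763 -2.939
vertex 1.389 -2.927 -1.754
endloop
endfacet
facet normal -0.597 -0.345 -0.725
outer loop
vertex -0.227 -3.763 -2.939
vertex 0.131 -3.653 -3.286
vertex 0.064 -4.086 -3.025
endloop
endfacet
facet normal -0.325 -0.505 0.799
outer loop
vertex -0.227 -3.763 -2.939
vertex 0.064 -4.086 -3.025
vertex 1.389 -2.927 -1.754
endloop
endfacet
facet normal -0.596 -0.345 -0.725
outer loop
vertex 0.064 -4.086 -3.025
vertex 0.131 -3.653 -3.286
vertex 0.405 -4.082 -3.307
endloop
endfacet
facet normal 0.347 -0.844 0.408
outer loop
vertex 0.064 -4.086 -3.025
vertex 0.405 -4.082 -3.307
vertex 1.389 -2.927 -1.754
endloop
endfacet
facet normal -0.595 -0.345 -0.726
outer loop
vertex 0.405 -4.082 -3.307
vertex 0.131 -3.653 -3.286
vertex 0.54 -3.755 -3.573
endloop
endfacet
facet normal 0.853 -0.493 -0.173
outer loop
vertex 0.405 -4.082 -3.307
vertex 0.54 -3.755 -3.573
vertex 1.389 -2.927 -1.754
endloop
endfacet
facet normal -0.824 -0.566 -0.012
outer loop
vertex 1.757 -1.77 -0.18
vertex 1.395 -1.223 -1.124
vertex 2.449 -2.759 -1.018
endloop
endfacet
facet normal 0.315 -0.476 0.821
outer loop
vertex 3.965 -1.717 -0.996
vertex 1.757 -1.77 -0.18
vertex 2.449 -2.759 -1.018
endloop
endfacet
facet normal -0.824 -0.566 -0.012
outer loop
vertex 2.449 -2.759 -1.018
vertex 1.395 -1.223 -1.124
vertex 2.087 -2.212 -1.962
endloop
endfacet
facet normal 0.471 -0.673 -0.570
outer loop
vertex 2.087 -2.212 -1.962
vertex 3.965 -1.717 -0.996
vertex 2.449 -2.759 -1.018
endloop
endfacet
facet normal -0.471 0.673 0.570
outer loop
vertex 1.757 -1.77 -0.18
vertex 2.911 -0.181 -1.102
vertex 1.395 -1.223 -1.124
endloop
endfacet
facet normal 0.315 -0.476 0.821
outer loop
vertex 3.273 -0.728 -0.158
vertex 1.757 -1.77 -0.18
vertex 3.965 -1.717 -0.996
endloop
endfacet
facet normal -0.471 0.673 0.570
outer loop
vertex 3.273 -0.728 -0.158
vertex 2.911 -0.181 -1.102
vertex 1.757 -1.77 -0.18
endloop
endfacet
facet normal -0.315 0.476 -0.821
outer loop
vertex 1.395 -1.223 -1.124
vertex 2.911 -0.181 -1.102
vertex 2.087 -2.212 -1.962
endloop
endfacet
facet normal 0.471 -0.673 -0.570
outer loop
vertex 3.603 -1.17 -1.94
vertex 3.965 -1.717 -0.996
vertex 2.087 -2.212 -1.962
endloop
endfacet
facet normal -0.315 0.476 -0.821
outer loop
vertex 2.087 -2.212 -1.962
vertex 2.911 -0.181 -1.102
vertex 3.603 -1.17 -1.94
endloop
endfacet
facet normal 0.824 0.566 0.012
outer loop
vertex 3.603 -1.17 -1.94
vertex 3.273 -0.728 -0.158
vertex 3.965 -1.717 -0.996
endloop
endfacet
facet normal 0.824 0.566 0.012
outer loop
vertex 2.911 -0.181 -1.102
vertex 3.273 -0.728 -0.158
vertex 3.603 -1.17 -1.94
endloop
endfacet
facet normal -0.749 -0.312 -0.585
outer loop
vertex 3.883 -4.047 -3.695
vertex 3.537 -3.944 -3.307
vertex 3.739 -3.669 -3.712
endloop
endfacet
facet normal 0.823 0.292 -0.487
outer loop
vertex 3.883 -4.047 -3.695
vertex 3.739 -3.669 -3.712
vertex 4.323 -3.616 -2.693
endloop
endfacet
facet normal -0.748 -0.312 -0.585
outer loop
vertex 3.739 -3.669 -3.712
vertex 3.537 -3.944 -3.307
vertex 3.476 -3.451 -3.492
endloop
endfacet
facet normal 0.447 0.843 -0.300
outer loop
vertex 3.739 -3.669 -3.712
vertex 3.476 -3.451 -3.492
vertex 4.323 -3.616 -2.693
endloop
endfacet
facet normal -0.748 -0.312 -0.585
outer loop
vertex 3.476 -3.451 -3.492
vertex 3.537 -3.944 -3.307
vertex 3.249 -3.522 -3.164
endloop
endfacet
facet normal -0.006 0.978 0.208
outer loop
vertex 3.476 -3.451 -3.492
vertex 3.249 -3.522 -3.164
vertex 4.323 -3.616 -2.693
endloop
endfacet
facet normal -0.749 -0.313 -0.585
outer loop
vertex 3.249 -3.522 -3.164
vertex 3.537 -3.944 -3.307
vertex 3.191 -3.841 -2.919
endloop
endfacet
facet normal -0.270 0.617 0.739
outer loop
vertex 3.249 -3.522 -3.164
vertex 3.191 -3.841 -2.919
vertex 4.323 -3.616 -2.693
endloop
endfacet
facet normal -0.749 -0.312 -0.585
outer loop
vertex 3.191 -3.841 -2.919
vertex 3.537 -3.944 -3.307
vertex 3.335 -4.219 -2.902
endloop
endfacet
facet normal -0.190 -0.028 0.981
outer loop
vertex 3.191 -3.841 -2.919
vertex 3.335 -4.219 -2.902
vertex 4.323 -3.616 -2.693
endloop
endfacet
facet normal -0.748 -0.312 -0.585
outer loop
vertex 3.335 -4.219 -2.902
vertex 3.537 -3.944 -3.307
vertex 3.598 -4.437 -3.122
endloop
endfacet
facet normal 0.185 -0.578 0.794
outer loop
vertex 3.335 -4.219 -2.902
vertex 3.598 -4.437 -3.122
vertex 4.323 -3.616 -2.693
endloop
endfacet
facet normal -0.748 -0.312 -0.586
outer loop
vertex 3.598 -4.437 -3.122
vertex 3.537 -3.944 -3.307
vertex 3.825 -4.365 -3.45
endloop
endfacet
facet normal 0.639 -0.714 0.286
outer loop
vertex 3.598 -4.437 -3.122
vertex 3.825 -4.365 -3.45
vertex 4.323 -3.616 -2.693
endloop
endfacet
facet normal -0.749 -0.314 -0.584
outer loop
vertex 3.825 -4.365 -3.45
vertex 3.537 -3.944 -3.307
vertex 3.883 -4.047 -3.695
endloop
endfacet
facet normal 0.903 -0.353 -0.245
outer loop
vertex 3.825 -4.365 -3.45
vertex 3.883 -4.047 -3.695
vertex 4.323 -3.616 -2.693
endloop
endfacet

endsolid


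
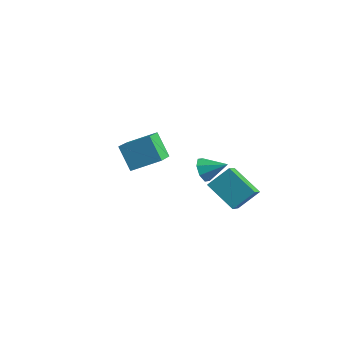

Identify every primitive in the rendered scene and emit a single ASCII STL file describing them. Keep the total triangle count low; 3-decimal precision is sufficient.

solid 
facet normal -0.830 -0.318 -0.458
outer loop
vertex 2.097 -2.703 1.428
vertex 1.781 -2.66 1.971
vertex 1.896 -2.269 1.491
endloop
endfacet
facet normal 0.709 0.412 -0.572
outer loop
vertex 2.097 -2.703 1.428
vertex 1.896 -2.269 1.491
vertex 2.719 -2.3 2.489
endloop
endfacet
facet normal -0.829 -0.319 -0.459
outer loop
vertex 1.896 -2.269 1.491
vertex 1.781 -2.66 1.971
vertex 1.627 -2.065 1.835
endloop
endfacet
facet normal 0.350 0.900 -0.260
outer loop
vertex 1.896 -2.269 1.491
vertex 1.627 -2.065 1.835
vertex 2.719 -2.3 2.489
endloop
endfacet
facet normal -0.830 -0.319 -0.457
outer loop
vertex 1.627 -2.065 1.835
vertex 1.781 -2.66 1.971
vertex 1.449 -2.209 2.259
endloop
endfacet
facet normal 0.009 0.946 0.325
outer loop
vertex 1.627 -2.065 1.835
vertex 1.449 -2.209 2.259
vertex 2.719 -2.3 2.489
endloop
endfacet
facet normal -0.830 -0.319 -0.457
outer loop
vertex 1.449 -2.209 2.259
vertex 1.781 -2.66 1.971
vertex 1.465 -2.617 2.515
endloop
endfacet
facet normal -0.115 0.525 0.843
outer loop
vertex 1.449 -2.209 2.259
vertex 1.465 -2.617 2.515
vertex 2.719 -2.3 2.489
endloop
endfacet
facet normal -0.830 -0.318 -0.457
outer loop
vertex 1.465 -2.617 2.515
vertex 1.781 -2.66 1.971
vertex 1.666 -3.051 2.452
endloop
endfacet
facet normal 0.051 -0.120 0.991
outer loop
vertex 1.465 -2.617 2.515
vertex 1.666 -3.051 2.452
vertex 2.719 -2.3 2.489
endloop
endfacet
facet normal -0.829 -0.320 -0.458
outer loop
vertex 1.666 -3.051 2.452
vertex 1.781 -2.66 1.971
vertex 1.935 -3.256 2.108
endloop
endfacet
facet normal 0.409 -0.607 0.681
outer loop
vertex 1.666 -3.051 2.452
vertex 1.935 -3.256 2.108
vertex 2.719 -2.3 2.489
endloop
endfacet
facet normal -0.830 -0.320 -0.457
outer loop
vertex 1.935 -3.256 2.108
vertex 1.781 -2.66 1.971
vertex 2.113 -3.112 1.684
endloop
endfacet
facet normal 0.751 -0.653 0.093
outer loop
vertex 1.935 -3.256 2.108
vertex 2.113 -3.112 1.684
vertex 2.719 -2.3 2.489
endloop
endfacet
facet normal -0.830 -0.319 -0.458
outer loop
vertex 2.113 -3.112 1.684
vertex 1.781 -2.66 1.971
vertex 2.097 -2.703 1.428
endloop
endfacet
facet normal 0.875 -0.232 -0.425
outer loop
vertex 2.113 -3.112 1.684
vertex 2.097 -2.703 1.428
vertex 2.719 -2.3 2.489
endloop
endfacet
facet normal -0.455 -0.658 -0.600
outer loop
vertex 1.637 0.075 -2.724
vertex 0.181 0.31 -1.878
vertex 1.259 1.222 -3.694
endloop
endfacet
facet normal 0.856 -0.138 -0.497
outer loop
vertex 1.859 2.09 -2.902
vertex 1.637 0.075 -2.724
vertex 1.259 1.222 -3.694
endloop
endfacet
facet normal -0.455 -0.658 -0.600
outer loop
vertex 1.259 1.222 -3.694
vertex 0.181 0.31 -1.878
vertex -0.197 1.457 -2.849
endloop
endfacet
facet normal -0.244 0.740 -0.626
outer loop
vertex -0.197 1.457 -2.849
vertex 1.859 2.09 -2.902
vertex 1.259 1.222 -3.694
endloop
endfacet
facet normal 0.244 -0.740 0.626
outer loop
vertex 1.637 0.075 -2.724
vertex 0.781 1.178 -1.086
vertex 0.181 0.31 -1.878
endloop
endfacet
facet normal 0.857 -0.138 -0.497
outer loop
vertex 2.237 0.943 -1.931
vertex 1.637 0.075 -2.724
vertex 1.859 2.09 -2.902
endloop
endfacet
facet normal 0.244 -0.741 0.626
outer loop
vertex 2.237 0.943 -1.931
vertex 0.781 1.178 -1.086
vertex 1.637 0.075 -2.724
endloop
endfacet
facet normal -0.857 0.139 0.497
outer loop
vertex 0.181 0.31 -1.878
vertex 0.781 1.178 -1.086
vertex -0.197 1.457 -2.849
endloop
endfacet
facet normal -0.244 0.741 -0.626
outer loop
vertex 0.403 2.325 -2.056
vertex 1.859 2.09 -2.902
vertex -0.197 1.457 -2.849
endloop
endfacet
facet normal -0.857 0.138 0.497
outer loop
vertex -0.197 1.457 -2.849
vertex 0.781 1.178 -1.086
vertex 0.403 2.325 -2.056
endloop
endfacet
facet normal 0.455 0.658 0.600
outer loop
vertex 0.403 2.325 -2.056
vertex 2.237 0.943 -1.931
vertex 1.859 2.09 -2.902
endloop
endfacet
facet normal 0.455 0.658 0.601
outer loop
vertex 0.781 1.178 -1.086
vertex 2.237 0.943 -1.931
vertex 0.403 2.325 -2.056
endloop
endfacet
facet normal -0.740 -0.517 -0.429
outer loop
vertex -4.146 -0.196 -0.766
vertex -4.605 1.166 -1.615
vertex -3.275 -0.563 -1.826
endloop
endfacet
facet normal 0.275 -0.816 0.509
outer loop
vertex -2.135 0.234 -1.165
vertex -4.146 -0.196 -0.766
vertex -3.275 -0.563 -1.826
endloop
endfacet
facet normal -0.740 -0.517 -0.430
outer loop
vertex -3.275 -0.563 -1.826
vertex -4.605 1.166 -1.615
vertex -3.734 0.8 -2.675
endloop
endfacet
facet normal 0.613 -0.258 -0.746
outer loop
vertex -3.734 0.8 -2.675
vertex -2.135 0.234 -1.165
vertex -3.275 -0.563 -1.826
endloop
endfacet
facet normal -0.613 0.258 0.746
outer loop
vertex -4.146 -0.196 -0.766
vertex -3.465 1.963 -0.954
vertex -4.605 1.166 -1.615
endloop
endfacet
facet normal 0.275 -0.816 0.508
outer loop
vertex -3.006 0.6 -0.105
vertex -4.146 -0.196 -0.766
vertex -2.135 0.234 -1.165
endloop
endfacet
facet normal -0.613 0.258 0.746
outer loop
vertex -3.006 0.6 -0.105
vertex -3.465 1.963 -0.954
vertex -4.146 -0.196 -0.766
endloop
endfacet
facet normal -0.276 0.816 -0.508
outer loop
vertex -4.605 1.166 -1.615
vertex -3.465 1.963 -0.954
vertex -3.734 0.8 -2.675
endloop
endfacet
facet normal 0.613 -0.259 -0.746
outer loop
vertex -2.594 1.596 -2.014
vertex -2.135 0.234 -1.165
vertex -3.734 0.8 -2.675
endloop
endfacet
facet normal -0.275 0.816 -0.508
outer loop
vertex -3.734 0.8 -2.675
vertex -3.465 1.963 -0.954
vertex -2.594 1.596 -2.014
endloop
endfacet
facet normal 0.740 0.517 0.430
outer loop
vertex -2.594 1.596 -2.014
vertex -3.006 0.6 -0.105
vertex -2.135 0.234 -1.165
endloop
endfacet
facet normal 0.741 0.517 0.430
outer loop
vertex -3.465 1.963 -0.954
vertex -3.006 0.6 -0.105
vertex -2.594 1.596 -2.014
endloop
endfacet

endsolid


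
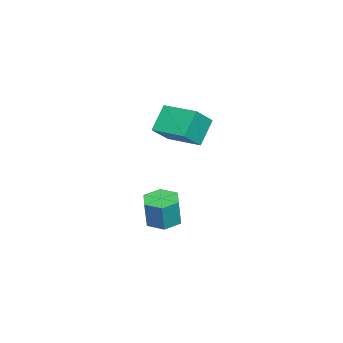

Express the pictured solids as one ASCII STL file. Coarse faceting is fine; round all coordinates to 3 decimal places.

solid 
facet normal -0.682 0.354 -0.640
outer loop
vertex 0.154 2.804 0.454
vertex 0.754 4.078 0.519
vertex 0.868 2.515 -0.467
endloop
endfacet
facet normal -0.425 -0.904 -0.046
outer loop
vertex 1.666 2.102 0.281
vertex 0.154 2.804 0.454
vertex 0.868 2.515 -0.467
endloop
endfacet
facet normal -0.683 0.353 -0.639
outer loop
vertex 0.868 2.515 -0.467
vertex 0.754 4.078 0.519
vertex 1.467 3.79 -0.402
endloop
endfacet
facet normal 0.595 -0.240 -0.767
outer loop
vertex 1.467 3.79 -0.402
vertex 1.666 2.102 0.281
vertex 0.868 2.515 -0.467
endloop
endfacet
facet normal -0.594 0.241 0.767
outer loop
vertex 0.154 2.804 0.454
vertex 1.552 3.665 1.267
vertex 0.754 4.078 0.519
endloop
endfacet
facet normal -0.425 -0.904 -0.046
outer loop
vertex 0.953 2.39 1.202
vertex 0.154 2.804 0.454
vertex 1.666 2.102 0.281
endloop
endfacet
facet normal -0.594 0.240 0.768
outer loop
vertex 0.953 2.39 1.202
vertex 1.552 3.665 1.267
vertex 0.154 2.804 0.454
endloop
endfacet
facet normal 0.425 0.904 0.046
outer loop
vertex 0.754 4.078 0.519
vertex 1.552 3.665 1.267
vertex 1.467 3.79 -0.402
endloop
endfacet
facet normal 0.594 -0.241 -0.768
outer loop
vertex 2.266 3.376 0.346
vertex 1.666 2.102 0.281
vertex 1.467 3.79 -0.402
endloop
endfacet
facet normal 0.425 0.904 0.046
outer loop
vertex 1.467 3.79 -0.402
vertex 1.552 3.665 1.267
vertex 2.266 3.376 0.346
endloop
endfacet
facet normal 0.683 -0.354 0.639
outer loop
vertex 2.266 3.376 0.346
vertex 0.953 2.39 1.202
vertex 1.666 2.102 0.281
endloop
endfacet
facet normal 0.682 -0.353 0.640
outer loop
vertex 1.552 3.665 1.267
vertex 0.953 2.39 1.202
vertex 2.266 3.376 0.346
endloop
endfacet
facet normal -0.205 0.032 -0.978
outer loop
vertex 1.477 1.875 -4.597
vertex 1.006 2.379 -4.482
vertex 1.673 2.546 -4.616
endloop
endfacet
facet normal 0.938 -0.280 -0.206
outer loop
vertex 1.477 1.875 -4.597
vertex 1.673 2.546 -4.616
vertex 1.725 1.836 -3.413
endloop
endfacet
facet normal 0.938 -0.278 -0.205
outer loop
vertex 1.725 1.836 -3.413
vertex 1.673 2.546 -4.616
vertex 1.92 2.508 -3.432
endloop
endfacet
facet normal 0.205 -0.032 0.978
outer loop
vertex 1.725 1.836 -3.413
vertex 1.92 2.508 -3.432
vertex 1.254 2.341 -3.298
endloop
endfacet
facet normal -0.205 0.032 -0.978
outer loop
vertex 1.673 2.546 -4.616
vertex 1.006 2.379 -4.482
vertex 1.202 3.051 -4.501
endloop
endfacet
facet normal 0.711 0.692 -0.126
outer loop
vertex 1.673 2.546 -4.616
vertex 1.202 3.051 -4.501
vertex 1.92 2.508 -3.432
endloop
endfacet
facet normal 0.711 0.692 -0.126
outer loop
vertex 1.92 2.508 -3.432
vertex 1.202 3.051 -4.501
vertex 1.449 3.013 -3.317
endloop
endfacet
facet normal 0.205 -0.032 0.978
outer loop
vertex 1.92 2.508 -3.432
vertex 1.449 3.013 -3.317
vertex 1.254 2.341 -3.298
endloop
endfacet
facet normal -0.205 0.032 -0.978
outer loop
vertex 1.202 3.051 -4.501
vertex 1.006 2.379 -4.482
vertex 0.535 2.884 -4.367
endloop
endfacet
facet normal -0.227 0.971 0.079
outer loop
vertex 1.202 3.051 -4.501
vertex 0.535 2.884 -4.367
vertex 1.449 3.013 -3.317
endloop
endfacet
facet normal -0.229 0.970 0.080
outer loop
vertex 1.449 3.013 -3.317
vertex 0.535 2.884 -4.367
vertex 0.783 2.845 -3.183
endloop
endfacet
facet normal 0.205 -0.032 0.978
outer loop
vertex 1.449 3.013 -3.317
vertex 0.783 2.845 -3.183
vertex 1.254 2.341 -3.298
endloop
endfacet
facet normal -0.205 0.032 -0.978
outer loop
vertex 0.535 2.884 -4.367
vertex 1.006 2.379 -4.482
vertex 0.34 2.212 -4.348
endloop
endfacet
facet normal -0.938 0.278 0.206
outer loop
vertex 0.535 2.884 -4.367
vertex 0.34 2.212 -4.348
vertex 0.783 2.845 -3.183
endloop
endfacet
facet normal -0.938 0.280 0.205
outer loop
vertex 0.783 2.845 -3.183
vertex 0.34 2.212 -4.348
vertex 0.587 2.174 -3.164
endloop
endfacet
facet normal 0.205 -0.032 0.978
outer loop
vertex 0.783 2.845 -3.183
vertex 0.587 2.174 -3.164
vertex 1.254 2.341 -3.298
endloop
endfacet
facet normal -0.205 0.032 -0.978
outer loop
vertex 0.34 2.212 -4.348
vertex 1.006 2.379 -4.482
vertex 0.811 1.707 -4.463
endloop
endfacet
facet normal -0.711 -0.692 0.126
outer loop
vertex 0.34 2.212 -4.348
vertex 0.811 1.707 -4.463
vertex 0.587 2.174 -3.164
endloop
endfacet
facet normal -0.711 -0.692 0.126
outer loop
vertex 0.587 2.174 -3.164
vertex 0.811 1.707 -4.463
vertex 1.058 1.669 -3.279
endloop
endfacet
facet normal 0.205 -0.032 0.978
outer loop
vertex 0.587 2.174 -3.164
vertex 1.058 1.669 -3.279
vertex 1.254 2.341 -3.298
endloop
endfacet
facet normal -0.205 0.032 -0.978
outer loop
vertex 0.811 1.707 -4.463
vertex 1.006 2.379 -4.482
vertex 1.477 1.875 -4.597
endloop
endfacet
facet normal 0.229 -0.970 -0.079
outer loop
vertex 0.811 1.707 -4.463
vertex 1.477 1.875 -4.597
vertex 1.058 1.669 -3.279
endloop
endfacet
facet normal 0.227 -0.971 -0.080
outer loop
vertex 1.058 1.669 -3.279
vertex 1.477 1.875 -4.597
vertex 1.725 1.836 -3.413
endloop
endfacet
facet normal 0.205 -0.032 0.978
outer loop
vertex 1.058 1.669 -3.279
vertex 1.725 1.836 -3.413
vertex 1.254 2.341 -3.298
endloop
endfacet

endsolid


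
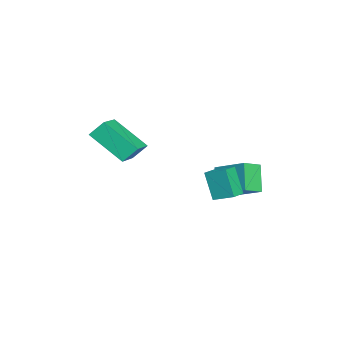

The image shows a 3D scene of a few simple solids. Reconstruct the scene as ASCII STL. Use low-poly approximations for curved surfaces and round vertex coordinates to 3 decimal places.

solid 
facet normal -0.936 0.106 -0.337
outer loop
vertex -0.734 -3.104 4.702
vertex -0.084 -1.491 3.404
vertex -0.545 -3.771 3.967
endloop
endfacet
facet normal -0.299 -0.744 0.598
outer loop
vertex 1.204 -3.969 4.596
vertex -0.734 -3.104 4.702
vertex -0.545 -3.771 3.967
endloop
endfacet
facet normal -0.936 0.106 -0.336
outer loop
vertex -0.545 -3.771 3.967
vertex -0.084 -1.491 3.404
vertex 0.104 -2.157 2.669
endloop
endfacet
facet normal 0.187 -0.660 -0.727
outer loop
vertex 0.104 -2.157 2.669
vertex 1.204 -3.969 4.596
vertex -0.545 -3.771 3.967
endloop
endfacet
facet normal -0.187 0.660 0.727
outer loop
vertex -0.734 -3.104 4.702
vertex 1.665 -1.689 4.033
vertex -0.084 -1.491 3.404
endloop
endfacet
facet normal -0.299 -0.744 0.597
outer loop
vertex 1.016 -3.303 5.331
vertex -0.734 -3.104 4.702
vertex 1.204 -3.969 4.596
endloop
endfacet
facet normal -0.186 0.660 0.728
outer loop
vertex 1.016 -3.303 5.331
vertex 1.665 -1.689 4.033
vertex -0.734 -3.104 4.702
endloop
endfacet
facet normal 0.299 0.744 -0.598
outer loop
vertex -0.084 -1.491 3.404
vertex 1.665 -1.689 4.033
vertex 0.104 -2.157 2.669
endloop
endfacet
facet normal 0.186 -0.660 -0.727
outer loop
vertex 1.854 -2.356 3.298
vertex 1.204 -3.969 4.596
vertex 0.104 -2.157 2.669
endloop
endfacet
facet normal 0.299 0.744 -0.598
outer loop
vertex 0.104 -2.157 2.669
vertex 1.665 -1.689 4.033
vertex 1.854 -2.356 3.298
endloop
endfacet
facet normal 0.936 -0.107 0.336
outer loop
vertex 1.854 -2.356 3.298
vertex 1.016 -3.303 5.331
vertex 1.204 -3.969 4.596
endloop
endfacet
facet normal 0.936 -0.106 0.336
outer loop
vertex 1.665 -1.689 4.033
vertex 1.016 -3.303 5.331
vertex 1.854 -2.356 3.298
endloop
endfacet
facet normal -0.588 -0.093 0.803
outer loop
vertex -2.616 1.334 0.883
vertex -1.651 2.798 1.759
vertex -3.316 2.052 0.454
endloop
endfacet
facet normal -0.492 -0.747 -0.447
outer loop
vertex -2.369 2.202 -0.839
vertex -2.616 1.334 0.883
vertex -3.316 2.052 0.454
endloop
endfacet
facet normal -0.588 -0.094 0.804
outer loop
vertex -3.316 2.052 0.454
vertex -1.651 2.798 1.759
vertex -2.351 3.515 1.331
endloop
endfacet
facet normal -0.641 0.659 -0.393
outer loop
vertex -2.351 3.515 1.331
vertex -2.369 2.202 -0.839
vertex -3.316 2.052 0.454
endloop
endfacet
facet normal 0.642 -0.658 0.394
outer loop
vertex -2.616 1.334 0.883
vertex -0.704 2.948 0.466
vertex -1.651 2.798 1.759
endloop
endfacet
facet normal -0.492 -0.747 -0.447
outer loop
vertex -1.669 1.485 -0.411
vertex -2.616 1.334 0.883
vertex -2.369 2.202 -0.839
endloop
endfacet
facet normal 0.642 -0.659 0.393
outer loop
vertex -1.669 1.485 -0.411
vertex -0.704 2.948 0.466
vertex -2.616 1.334 0.883
endloop
endfacet
facet normal 0.492 0.747 0.447
outer loop
vertex -1.651 2.798 1.759
vertex -0.704 2.948 0.466
vertex -2.351 3.515 1.331
endloop
endfacet
facet normal -0.642 0.658 -0.393
outer loop
vertex -1.404 3.666 0.037
vertex -2.369 2.202 -0.839
vertex -2.351 3.515 1.331
endloop
endfacet
facet normal 0.492 0.747 0.447
outer loop
vertex -2.351 3.515 1.331
vertex -0.704 2.948 0.466
vertex -1.404 3.666 0.037
endloop
endfacet
facet normal 0.587 0.094 -0.804
outer loop
vertex -1.404 3.666 0.037
vertex -1.669 1.485 -0.411
vertex -2.369 2.202 -0.839
endloop
endfacet
facet normal 0.588 0.094 -0.803
outer loop
vertex -0.704 2.948 0.466
vertex -1.669 1.485 -0.411
vertex -1.404 3.666 0.037
endloop
endfacet
facet normal -0.904 0.368 -0.216
outer loop
vertex 2.029 1.769 3.137
vertex 2.319 2.718 3.539
vertex 2.54 2.205 1.74
endloop
endfacet
facet normal -0.272 -0.886 -0.376
outer loop
vertex 3.381 1.862 1.941
vertex 2.029 1.769 3.137
vertex 2.54 2.205 1.74
endloop
endfacet
facet normal -0.904 0.369 -0.216
outer loop
vertex 2.54 2.205 1.74
vertex 2.319 2.718 3.539
vertex 2.831 3.153 2.142
endloop
endfacet
facet normal 0.330 0.281 -0.901
outer loop
vertex 2.831 3.153 2.142
vertex 3.381 1.862 1.941
vertex 2.54 2.205 1.74
endloop
endfacet
facet normal -0.330 -0.281 0.901
outer loop
vertex 2.029 1.769 3.137
vertex 3.16 2.375 3.74
vertex 2.319 2.718 3.539
endloop
endfacet
facet normal -0.271 -0.886 -0.375
outer loop
vertex 2.869 1.427 3.338
vertex 2.029 1.769 3.137
vertex 3.381 1.862 1.941
endloop
endfacet
facet normal -0.330 -0.281 0.901
outer loop
vertex 2.869 1.427 3.338
vertex 3.16 2.375 3.74
vertex 2.029 1.769 3.137
endloop
endfacet
facet normal 0.272 0.886 0.375
outer loop
vertex 2.319 2.718 3.539
vertex 3.16 2.375 3.74
vertex 2.831 3.153 2.142
endloop
endfacet
facet normal 0.330 0.281 -0.901
outer loop
vertex 3.671 2.811 2.343
vertex 3.381 1.862 1.941
vertex 2.831 3.153 2.142
endloop
endfacet
facet normal 0.271 0.886 0.376
outer loop
vertex 2.831 3.153 2.142
vertex 3.16 2.375 3.74
vertex 3.671 2.811 2.343
endloop
endfacet
facet normal 0.904 -0.368 0.217
outer loop
vertex 3.671 2.811 2.343
vertex 2.869 1.427 3.338
vertex 3.381 1.862 1.941
endloop
endfacet
facet normal 0.904 -0.369 0.216
outer loop
vertex 3.16 2.375 3.74
vertex 2.869 1.427 3.338
vertex 3.671 2.811 2.343
endloop
endfacet

endsolid


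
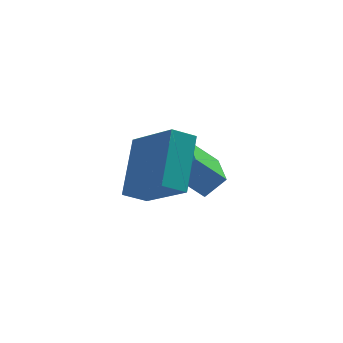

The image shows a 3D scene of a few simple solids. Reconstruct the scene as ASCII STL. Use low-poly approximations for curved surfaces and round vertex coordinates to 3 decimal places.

solid 
facet normal -0.688 0.142 0.712
outer loop
vertex 2.047 -0.073 2.237
vertex 2.119 1.349 2.023
vertex 1.352 -0.137 1.578
endloop
endfacet
facet normal -0.050 -0.988 0.149
outer loop
vertex 2.281 -0.329 0.617
vertex 2.047 -0.073 2.237
vertex 1.352 -0.137 1.578
endloop
endfacet
facet normal -0.688 0.142 0.712
outer loop
vertex 1.352 -0.137 1.578
vertex 2.119 1.349 2.023
vertex 1.424 1.285 1.364
endloop
endfacet
facet normal -0.724 -0.067 -0.687
outer loop
vertex 1.424 1.285 1.364
vertex 2.281 -0.329 0.617
vertex 1.352 -0.137 1.578
endloop
endfacet
facet normal 0.724 0.067 0.687
outer loop
vertex 2.047 -0.073 2.237
vertex 3.048 1.157 1.062
vertex 2.119 1.349 2.023
endloop
endfacet
facet normal -0.050 -0.988 0.149
outer loop
vertex 2.976 -0.265 1.276
vertex 2.047 -0.073 2.237
vertex 2.281 -0.329 0.617
endloop
endfacet
facet normal 0.724 0.067 0.687
outer loop
vertex 2.976 -0.265 1.276
vertex 3.048 1.157 1.062
vertex 2.047 -0.073 2.237
endloop
endfacet
facet normal 0.050 0.988 -0.149
outer loop
vertex 2.119 1.349 2.023
vertex 3.048 1.157 1.062
vertex 1.424 1.285 1.364
endloop
endfacet
facet normal -0.724 -0.067 -0.687
outer loop
vertex 2.353 1.093 0.403
vertex 2.281 -0.329 0.617
vertex 1.424 1.285 1.364
endloop
endfacet
facet normal 0.050 0.988 -0.149
outer loop
vertex 1.424 1.285 1.364
vertex 3.048 1.157 1.062
vertex 2.353 1.093 0.403
endloop
endfacet
facet normal 0.688 -0.142 -0.712
outer loop
vertex 2.353 1.093 0.403
vertex 2.976 -0.265 1.276
vertex 2.281 -0.329 0.617
endloop
endfacet
facet normal 0.688 -0.142 -0.712
outer loop
vertex 3.048 1.157 1.062
vertex 2.976 -0.265 1.276
vertex 2.353 1.093 0.403
endloop
endfacet
facet normal -0.423 0.645 -0.636
outer loop
vertex 0.008 -0.692 3.944
vertex 0.742 -0.651 3.497
vertex -0.614 -2.247 2.78
endloop
endfacet
facet normal -0.853 -0.047 0.519
outer loop
vertex 0.278 -3.609 4.123
vertex 0.008 -0.692 3.944
vertex -0.614 -2.247 2.78
endloop
endfacet
facet normal -0.423 0.645 -0.636
outer loop
vertex -0.614 -2.247 2.78
vertex 0.742 -0.651 3.497
vertex 0.12 -2.207 2.333
endloop
endfacet
facet normal -0.306 -0.762 -0.570
outer loop
vertex 0.12 -2.207 2.333
vertex 0.278 -3.609 4.123
vertex -0.614 -2.247 2.78
endloop
endfacet
facet normal 0.305 0.762 0.571
outer loop
vertex 0.008 -0.692 3.944
vertex 1.634 -2.013 4.84
vertex 0.742 -0.651 3.497
endloop
endfacet
facet normal -0.853 -0.047 0.519
outer loop
vertex 0.9 -2.053 5.287
vertex 0.008 -0.692 3.944
vertex 0.278 -3.609 4.123
endloop
endfacet
facet normal 0.306 0.763 0.570
outer loop
vertex 0.9 -2.053 5.287
vertex 1.634 -2.013 4.84
vertex 0.008 -0.692 3.944
endloop
endfacet
facet normal 0.853 0.047 -0.519
outer loop
vertex 0.742 -0.651 3.497
vertex 1.634 -2.013 4.84
vertex 0.12 -2.207 2.333
endloop
endfacet
facet normal -0.305 -0.763 -0.570
outer loop
vertex 1.012 -3.568 3.676
vertex 0.278 -3.609 4.123
vertex 0.12 -2.207 2.333
endloop
endfacet
facet normal 0.853 0.047 -0.519
outer loop
vertex 0.12 -2.207 2.333
vertex 1.634 -2.013 4.84
vertex 1.012 -3.568 3.676
endloop
endfacet
facet normal 0.423 -0.645 0.636
outer loop
vertex 1.012 -3.568 3.676
vertex 0.9 -2.053 5.287
vertex 0.278 -3.609 4.123
endloop
endfacet
facet normal 0.423 -0.645 0.636
outer loop
vertex 1.634 -2.013 4.84
vertex 0.9 -2.053 5.287
vertex 1.012 -3.568 3.676
endloop
endfacet

endsolid


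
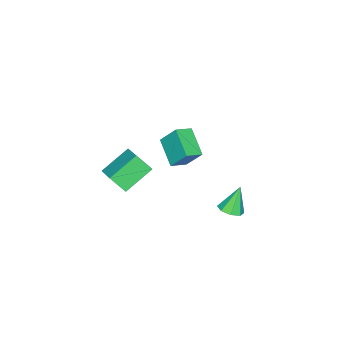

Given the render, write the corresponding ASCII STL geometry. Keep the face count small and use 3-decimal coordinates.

solid 
facet normal -0.579 -0.689 -0.436
outer loop
vertex 0.805 -5.322 -2.45
vertex -0.903 -4.576 -1.359
vertex 0.524 -4.417 -3.508
endloop
endfacet
facet normal 0.791 -0.345 -0.505
outer loop
vertex 1.543 -3.204 -2.741
vertex 0.805 -5.322 -2.45
vertex 0.524 -4.417 -3.508
endloop
endfacet
facet normal -0.579 -0.689 -0.436
outer loop
vertex 0.524 -4.417 -3.508
vertex -0.903 -4.576 -1.359
vertex -1.184 -3.671 -2.417
endloop
endfacet
facet normal -0.198 0.637 -0.745
outer loop
vertex -1.184 -3.671 -2.417
vertex 1.543 -3.204 -2.741
vertex 0.524 -4.417 -3.508
endloop
endfacet
facet normal 0.198 -0.637 0.745
outer loop
vertex 0.805 -5.322 -2.45
vertex 0.116 -3.363 -0.592
vertex -0.903 -4.576 -1.359
endloop
endfacet
facet normal 0.791 -0.345 -0.505
outer loop
vertex 1.824 -4.109 -1.683
vertex 0.805 -5.322 -2.45
vertex 1.543 -3.204 -2.741
endloop
endfacet
facet normal 0.198 -0.637 0.745
outer loop
vertex 1.824 -4.109 -1.683
vertex 0.116 -3.363 -0.592
vertex 0.805 -5.322 -2.45
endloop
endfacet
facet normal -0.791 0.345 0.505
outer loop
vertex -0.903 -4.576 -1.359
vertex 0.116 -3.363 -0.592
vertex -1.184 -3.671 -2.417
endloop
endfacet
facet normal -0.198 0.637 -0.745
outer loop
vertex -0.165 -2.458 -1.65
vertex 1.543 -3.204 -2.741
vertex -1.184 -3.671 -2.417
endloop
endfacet
facet normal -0.791 0.345 0.505
outer loop
vertex -1.184 -3.671 -2.417
vertex 0.116 -3.363 -0.592
vertex -0.165 -2.458 -1.65
endloop
endfacet
facet normal 0.579 0.689 0.436
outer loop
vertex -0.165 -2.458 -1.65
vertex 1.824 -4.109 -1.683
vertex 1.543 -3.204 -2.741
endloop
endfacet
facet normal 0.579 0.689 0.436
outer loop
vertex 0.116 -3.363 -0.592
vertex 1.824 -4.109 -1.683
vertex -0.165 -2.458 -1.65
endloop
endfacet
facet normal -0.545 -0.693 0.472
outer loop
vertex 0.317 -0.593 3.303
vertex -0.628 -0.13 2.891
vertex 0.413 -1.566 1.986
endloop
endfacet
facet normal 0.836 -0.410 0.364
outer loop
vertex 1.448 -0.25 1.089
vertex 0.317 -0.593 3.303
vertex 0.413 -1.566 1.986
endloop
endfacet
facet normal -0.545 -0.693 0.472
outer loop
vertex 0.413 -1.566 1.986
vertex -0.628 -0.13 2.891
vertex -0.532 -1.103 1.575
endloop
endfacet
facet normal 0.059 -0.593 -0.803
outer loop
vertex -0.532 -1.103 1.575
vertex 1.448 -0.25 1.089
vertex 0.413 -1.566 1.986
endloop
endfacet
facet normal -0.059 0.594 0.803
outer loop
vertex 0.317 -0.593 3.303
vertex 0.407 1.186 1.994
vertex -0.628 -0.13 2.891
endloop
endfacet
facet normal 0.837 -0.410 0.364
outer loop
vertex 1.352 0.723 2.405
vertex 0.317 -0.593 3.303
vertex 1.448 -0.25 1.089
endloop
endfacet
facet normal -0.058 0.594 0.803
outer loop
vertex 1.352 0.723 2.405
vertex 0.407 1.186 1.994
vertex 0.317 -0.593 3.303
endloop
endfacet
facet normal -0.836 0.410 -0.364
outer loop
vertex -0.628 -0.13 2.891
vertex 0.407 1.186 1.994
vertex -0.532 -1.103 1.575
endloop
endfacet
facet normal 0.059 -0.594 -0.802
outer loop
vertex 0.503 0.213 0.677
vertex 1.448 -0.25 1.089
vertex -0.532 -1.103 1.575
endloop
endfacet
facet normal -0.837 0.410 -0.364
outer loop
vertex -0.532 -1.103 1.575
vertex 0.407 1.186 1.994
vertex 0.503 0.213 0.677
endloop
endfacet
facet normal 0.545 0.693 -0.472
outer loop
vertex 0.503 0.213 0.677
vertex 1.352 0.723 2.405
vertex 1.448 -0.25 1.089
endloop
endfacet
facet normal 0.545 0.693 -0.472
outer loop
vertex 0.407 1.186 1.994
vertex 1.352 0.723 2.405
vertex 0.503 0.213 0.677
endloop
endfacet
facet normal 0.413 -0.111 -0.904
outer loop
vertex 1.73 3.794 -1.124
vertex 1.079 3.424 -1.376
vertex 1.323 4.175 -1.357
endloop
endfacet
facet normal 0.405 0.751 0.521
outer loop
vertex 1.73 3.794 -1.124
vertex 1.323 4.175 -1.357
vertex 0.361 3.616 0.196
endloop
endfacet
facet normal 0.413 -0.111 -0.904
outer loop
vertex 1.323 4.175 -1.357
vertex 1.079 3.424 -1.376
vertex 0.773 4.116 -1.601
endloop
endfacet
facet normal -0.200 0.955 0.220
outer loop
vertex 1.323 4.175 -1.357
vertex 0.773 4.116 -1.601
vertex 0.361 3.616 0.196
endloop
endfacet
facet normal 0.414 -0.111 -0.904
outer loop
vertex 0.773 4.116 -1.601
vertex 1.079 3.424 -1.376
vertex 0.402 3.652 -1.714
endloop
endfacet
facet normal -0.780 0.625 -0.005
outer loop
vertex 0.773 4.116 -1.601
vertex 0.402 3.652 -1.714
vertex 0.361 3.616 0.196
endloop
endfacet
facet normal 0.414 -0.110 -0.904
outer loop
vertex 0.402 3.652 -1.714
vertex 1.079 3.424 -1.376
vertex 0.429 3.054 -1.629
endloop
endfacet
facet normal -0.999 -0.048 -0.022
outer loop
vertex 0.402 3.652 -1.714
vertex 0.429 3.054 -1.629
vertex 0.361 3.616 0.196
endloop
endfacet
facet normal 0.414 -0.110 -0.903
outer loop
vertex 0.429 3.054 -1.629
vertex 1.079 3.424 -1.376
vertex 0.836 2.673 -1.396
endloop
endfacet
facet normal -0.725 -0.666 0.178
outer loop
vertex 0.429 3.054 -1.629
vertex 0.836 2.673 -1.396
vertex 0.361 3.616 0.196
endloop
endfacet
facet normal 0.413 -0.109 -0.904
outer loop
vertex 0.836 2.673 -1.396
vertex 1.079 3.424 -1.376
vertex 1.386 2.731 -1.152
endloop
endfacet
facet normal -0.121 -0.869 0.479
outer loop
vertex 0.836 2.673 -1.396
vertex 1.386 2.731 -1.152
vertex 0.361 3.616 0.196
endloop
endfacet
facet normal 0.413 -0.109 -0.904
outer loop
vertex 1.386 2.731 -1.152
vertex 1.079 3.424 -1.376
vertex 1.756 3.196 -1.039
endloop
endfacet
facet normal 0.462 -0.539 0.705
outer loop
vertex 1.386 2.731 -1.152
vertex 1.756 3.196 -1.039
vertex 0.361 3.616 0.196
endloop
endfacet
facet normal 0.413 -0.111 -0.904
outer loop
vertex 1.756 3.196 -1.039
vertex 1.079 3.424 -1.376
vertex 1.73 3.794 -1.124
endloop
endfacet
facet normal 0.679 0.132 0.722
outer loop
vertex 1.756 3.196 -1.039
vertex 1.73 3.794 -1.124
vertex 0.361 3.616 0.196
endloop
endfacet

endsolid
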